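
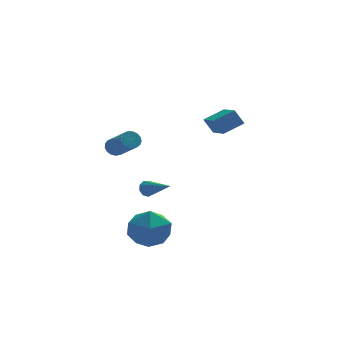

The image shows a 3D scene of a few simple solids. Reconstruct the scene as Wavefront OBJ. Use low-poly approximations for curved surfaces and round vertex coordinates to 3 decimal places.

v 0.807 -1.499 2.842
v 1.875 -1.227 3.365
v 0.622 0.107 2.385
v 1.69 0.379 2.908
v 1.25 -1.679 2.032
v 2.318 -1.407 2.555
v 1.065 -0.073 1.575
v 2.133 0.199 2.098
v -2.389 -1.597 -4.104
v -1.462 -2.451 -4.157
v -3.538 -2.909 -3.043
v -2.611 -3.763 -3.096
v -2.468 -2.72 -2.401
v -1.758 -1.909 -3.057
v -3.242 -3.451 -4.143
v -2.532 -2.64 -4.799
v -1.989 -3.597 -4.181
v -1.511 -3.146 -3.105
v -3.489 -2.214 -4.095
v -3.011 -1.763 -3.019
v -2.33 -1.004 -1.617
v -2.047 -1.003 -2.029
v -1.43 -2.296 -1.003
v -1.911 -0.796 -1.794
v -1.97 -0.686 -1.475
v -2.198 -0.725 -1.223
v -2.488 -0.894 -1.155
v -2.703 -1.115 -1.303
v -2.744 -1.283 -1.598
v -2.591 -1.321 -1.902
v -2.316 -1.21 -2.072
v -3.215 3.708 -0.511
v -2.854 4.059 -0.245
v -2.223 2.663 0.738
v -2.585 2.312 0.471
v -3.078 4.067 -0.09
v -2.447 2.671 0.893
v -3.334 3.992 -0.032
v -2.703 2.596 0.951
v -3.563 3.853 -0.083
v -2.932 2.457 0.9
v -3.712 3.68 -0.232
v -3.081 2.284 0.75
v -3.747 3.514 -0.446
v -3.117 2.118 0.537
v -3.661 3.392 -0.674
v -3.03 1.996 0.308
v -3.472 3.343 -0.865
v -2.842 1.947 0.117
v -3.225 3.377 -0.975
v -2.594 1.981 0.007
v -2.976 3.487 -0.979
v -2.345 2.091 0.004
v -2.781 3.648 -0.875
v -2.15 2.252 0.107
v -2.686 3.823 -0.689
v -2.055 2.426 0.294
v -2.712 3.971 -0.461
v -2.081 2.575 0.522
f 2 4 1
f 5 2 1
f 1 4 3
f 3 5 1
f 2 8 4
f 6 2 5
f 6 8 2
f 4 8 3
f 7 5 3
f 3 8 7
f 7 6 5
f 8 6 7
f 9 20 14
f 9 14 10
f 9 10 16
f 9 16 19
f 9 19 20
f 10 14 18
f 14 20 13
f 20 19 11
f 19 16 15
f 16 10 17
f 12 18 13
f 12 13 11
f 12 11 15
f 12 15 17
f 12 17 18
f 13 18 14
f 11 13 20
f 15 11 19
f 17 15 16
f 18 17 10
f 22 21 24
f 22 24 23
f 24 21 25
f 24 25 23
f 25 21 26
f 25 26 23
f 26 21 27
f 26 27 23
f 27 21 28
f 27 28 23
f 28 21 29
f 28 29 23
f 29 21 30
f 29 30 23
f 30 21 31
f 30 31 23
f 31 21 22
f 31 22 23
f 33 32 36
f 33 36 34
f 34 36 37
f 34 37 35
f 36 32 38
f 36 38 37
f 37 38 39
f 37 39 35
f 38 32 40
f 38 40 39
f 39 40 41
f 39 41 35
f 40 32 42
f 40 42 41
f 41 42 43
f 41 43 35
f 42 32 44
f 42 44 43
f 43 44 45
f 43 45 35
f 44 32 46
f 44 46 45
f 45 46 47
f 45 47 35
f 46 32 48
f 46 48 47
f 47 48 49
f 47 49 35
f 48 32 50
f 48 50 49
f 49 50 51
f 49 51 35
f 50 32 52
f 50 52 51
f 51 52 53
f 51 53 35
f 52 32 54
f 52 54 53
f 53 54 55
f 53 55 35
f 54 32 56
f 54 56 55
f 55 56 57
f 55 57 35
f 56 32 58
f 56 58 57
f 57 58 59
f 57 59 35
f 58 32 33
f 58 33 59
f 59 33 34
f 59 34 35



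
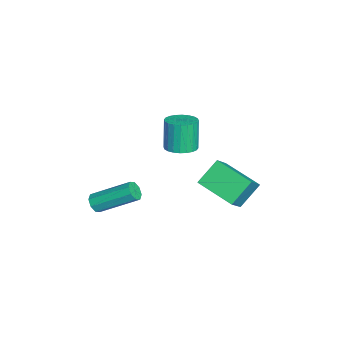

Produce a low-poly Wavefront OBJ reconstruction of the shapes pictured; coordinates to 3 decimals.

v -1.58 2.957 -1.389
v -0.544 2.602 -0.335
v -2.301 3.777 -0.404
v -1.265 3.422 0.65
v -0.515 4.518 -1.91
v 0.521 4.163 -0.856
v -1.236 5.338 -0.925
v -0.2 4.983 0.129
v 1.491 -1.696 -0.278
v 1.672 -1.956 0.122
v 1.809 -0.204 1.198
v 1.629 0.056 0.798
v 1.955 -1.832 -0.115
v 2.093 -0.08 0.96
v 1.967 -1.628 -0.448
v 2.104 0.123 0.627
v 1.7 -1.464 -0.681
v 1.838 0.287 0.394
v 1.311 -1.436 -0.678
v 1.448 0.316 0.398
v 1.027 -1.56 -0.44
v 1.165 0.192 0.635
v 1.016 -1.763 -0.107
v 1.153 -0.012 0.968
v 1.282 -1.927 0.126
v 1.42 -0.176 1.201
v -0.181 1.897 2.311
v 0.539 1.905 2.522
v 0.1 1.892 4.019
v -0.619 1.883 3.809
v 0.48 2.191 2.508
v 0.042 2.178 4.005
v 0.321 2.433 2.463
v -0.117 2.42 3.96
v 0.085 2.593 2.395
v -0.353 2.58 3.893
v -0.191 2.646 2.315
v -0.629 2.633 3.812
v -0.465 2.586 2.234
v -0.904 2.573 3.731
v -0.697 2.421 2.165
v -1.135 2.408 3.662
v -0.85 2.176 2.118
v -1.288 2.162 3.615
v -0.9 1.888 2.101
v -1.339 1.875 3.598
v -0.842 1.602 2.115
v -1.28 1.589 3.612
v -0.683 1.36 2.16
v -1.121 1.347 3.657
v -0.447 1.2 2.227
v -0.885 1.187 3.725
v -0.171 1.147 2.308
v -0.609 1.134 3.805
v 0.104 1.207 2.389
v -0.335 1.194 3.886
v 0.335 1.372 2.458
v -0.103 1.359 3.955
v 0.488 1.618 2.505
v 0.05 1.604 4.002
f 2 4 1
f 5 2 1
f 1 4 3
f 3 5 1
f 2 8 4
f 6 2 5
f 6 8 2
f 4 8 3
f 7 5 3
f 3 8 7
f 7 6 5
f 8 6 7
f 10 9 13
f 10 13 11
f 11 13 14
f 11 14 12
f 13 9 15
f 13 15 14
f 14 15 16
f 14 16 12
f 15 9 17
f 15 17 16
f 16 17 18
f 16 18 12
f 17 9 19
f 17 19 18
f 18 19 20
f 18 20 12
f 19 9 21
f 19 21 20
f 20 21 22
f 20 22 12
f 21 9 23
f 21 23 22
f 22 23 24
f 22 24 12
f 23 9 25
f 23 25 24
f 24 25 26
f 24 26 12
f 25 9 10
f 25 10 26
f 26 10 11
f 26 11 12
f 28 27 31
f 28 31 29
f 29 31 32
f 29 32 30
f 31 27 33
f 31 33 32
f 32 33 34
f 32 34 30
f 33 27 35
f 33 35 34
f 34 35 36
f 34 36 30
f 35 27 37
f 35 37 36
f 36 37 38
f 36 38 30
f 37 27 39
f 37 39 38
f 38 39 40
f 38 40 30
f 39 27 41
f 39 41 40
f 40 41 42
f 40 42 30
f 41 27 43
f 41 43 42
f 42 43 44
f 42 44 30
f 43 27 45
f 43 45 44
f 44 45 46
f 44 46 30
f 45 27 47
f 45 47 46
f 46 47 48
f 46 48 30
f 47 27 49
f 47 49 48
f 48 49 50
f 48 50 30
f 49 27 51
f 49 51 50
f 50 51 52
f 50 52 30
f 51 27 53
f 51 53 52
f 52 53 54
f 52 54 30
f 53 27 55
f 53 55 54
f 54 55 56
f 54 56 30
f 55 27 57
f 55 57 56
f 56 57 58
f 56 58 30
f 57 27 59
f 57 59 58
f 58 59 60
f 58 60 30
f 59 27 28
f 59 28 60
f 60 28 29
f 60 29 30



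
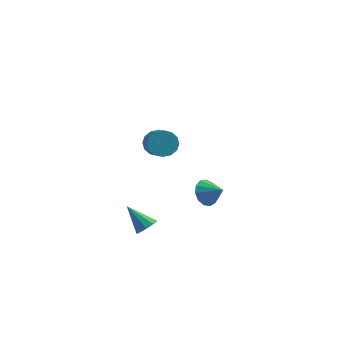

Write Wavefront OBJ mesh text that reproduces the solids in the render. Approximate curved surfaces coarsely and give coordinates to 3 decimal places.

v -0.957 -2.811 -3.188
v -0.505 -3.099 -2.648
v -2.263 -2.429 -1.892
v -0.413 -2.59 -2.705
v -0.575 -2.185 -2.988
v -0.915 -2.073 -3.365
v -1.275 -2.307 -3.658
v -1.486 -2.776 -3.732
v -1.449 -3.262 -3.551
v -1.182 -3.537 -3.2
v -0.809 -3.473 -2.844
v -0.408 -2.272 3.72
v 0.246 -1.69 4.002
v 0.783 -2.566 4.563
v 0.128 -3.148 4.28
v -0.087 -1.676 4.342
v 0.45 -2.552 4.903
v -0.506 -1.822 4.516
v 0.031 -2.697 5.077
v -0.899 -2.088 4.476
v -0.362 -2.964 5.037
v -1.16 -2.404 4.233
v -0.623 -3.279 4.794
v -1.22 -2.684 3.853
v -0.683 -3.56 4.414
v -1.063 -2.854 3.437
v -0.526 -3.73 3.998
v -0.73 -2.868 3.097
v -0.193 -3.744 3.658
v -0.311 -2.723 2.923
v 0.226 -3.598 3.484
v 0.082 -2.456 2.963
v 0.619 -3.332 3.524
v 0.343 -2.141 3.206
v 0.88 -3.016 3.767
v 0.403 -1.86 3.586
v 0.94 -2.736 4.147
v 1.047 3.292 -3.87
v 1.396 2.818 -4.691
v 2.173 2.908 -3.17
v 1.594 3.351 -4.717
v 1.619 3.865 -4.474
v 1.462 4.197 -4.039
v 1.173 4.242 -3.551
v 0.845 3.985 -3.164
v 0.58 3.508 -3.001
v 0.464 2.962 -3.114
v 0.534 2.522 -3.467
v 0.766 2.325 -3.948
v 1.087 2.436 -4.404
f 2 1 4
f 2 4 3
f 4 1 5
f 4 5 3
f 5 1 6
f 5 6 3
f 6 1 7
f 6 7 3
f 7 1 8
f 7 8 3
f 8 1 9
f 8 9 3
f 9 1 10
f 9 10 3
f 10 1 11
f 10 11 3
f 11 1 2
f 11 2 3
f 13 12 16
f 13 16 14
f 14 16 17
f 14 17 15
f 16 12 18
f 16 18 17
f 17 18 19
f 17 19 15
f 18 12 20
f 18 20 19
f 19 20 21
f 19 21 15
f 20 12 22
f 20 22 21
f 21 22 23
f 21 23 15
f 22 12 24
f 22 24 23
f 23 24 25
f 23 25 15
f 24 12 26
f 24 26 25
f 25 26 27
f 25 27 15
f 26 12 28
f 26 28 27
f 27 28 29
f 27 29 15
f 28 12 30
f 28 30 29
f 29 30 31
f 29 31 15
f 30 12 32
f 30 32 31
f 31 32 33
f 31 33 15
f 32 12 34
f 32 34 33
f 33 34 35
f 33 35 15
f 34 12 36
f 34 36 35
f 35 36 37
f 35 37 15
f 36 12 13
f 36 13 37
f 37 13 14
f 37 14 15
f 39 38 41
f 39 41 40
f 41 38 42
f 41 42 40
f 42 38 43
f 42 43 40
f 43 38 44
f 43 44 40
f 44 38 45
f 44 45 40
f 45 38 46
f 45 46 40
f 46 38 47
f 46 47 40
f 47 38 48
f 47 48 40
f 48 38 49
f 48 49 40
f 49 38 50
f 49 50 40
f 50 38 39
f 50 39 40



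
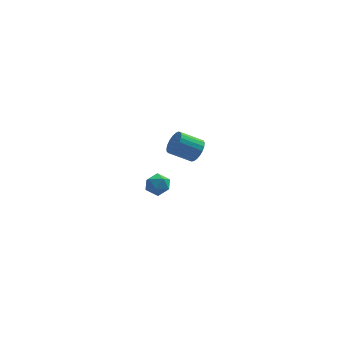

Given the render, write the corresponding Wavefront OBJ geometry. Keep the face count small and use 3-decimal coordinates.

v 2.568 3.617 -0.697
v 2.917 3.266 -0.134
v 1.702 3.231 0.6
v 1.352 3.583 0.037
v 2.955 3.566 -0.056
v 1.74 3.531 0.677
v 2.926 3.874 -0.09
v 1.711 3.84 0.643
v 2.835 4.139 -0.228
v 1.62 4.104 0.505
v 2.698 4.313 -0.448
v 1.482 4.278 0.285
v 2.538 4.367 -0.71
v 1.323 4.332 0.023
v 2.384 4.291 -0.97
v 1.168 4.256 -0.237
v 2.261 4.099 -1.183
v 1.045 4.064 -0.45
v 2.191 3.823 -1.312
v 0.975 3.789 -0.578
v 2.187 3.512 -1.334
v 0.971 3.478 -0.601
v 2.248 3.219 -1.246
v 1.032 3.185 -0.513
v 2.365 2.995 -1.063
v 1.149 2.961 -0.33
v 2.516 2.879 -0.817
v 1.301 2.844 -0.084
v 2.677 2.89 -0.55
v 1.461 2.855 0.183
v 2.819 3.027 -0.308
v 1.603 2.992 0.425
v -0.055 -3.22 1.245
v 0.318 -2.797 1.667
v 0.102 -4.083 1.973
v 0.475 -3.66 2.395
v -0.219 -3.561 2.321
v -0.315 -3.027 1.871
v 0.735 -3.853 1.769
v 0.639 -3.319 1.319
v 0.807 -3.188 1.991
v 0.217 -3.008 2.332
v 0.203 -3.872 1.308
v -0.387 -3.692 1.649
f 2 1 5
f 2 5 3
f 3 5 6
f 3 6 4
f 5 1 7
f 5 7 6
f 6 7 8
f 6 8 4
f 7 1 9
f 7 9 8
f 8 9 10
f 8 10 4
f 9 1 11
f 9 11 10
f 10 11 12
f 10 12 4
f 11 1 13
f 11 13 12
f 12 13 14
f 12 14 4
f 13 1 15
f 13 15 14
f 14 15 16
f 14 16 4
f 15 1 17
f 15 17 16
f 16 17 18
f 16 18 4
f 17 1 19
f 17 19 18
f 18 19 20
f 18 20 4
f 19 1 21
f 19 21 20
f 20 21 22
f 20 22 4
f 21 1 23
f 21 23 22
f 22 23 24
f 22 24 4
f 23 1 25
f 23 25 24
f 24 25 26
f 24 26 4
f 25 1 27
f 25 27 26
f 26 27 28
f 26 28 4
f 27 1 29
f 27 29 28
f 28 29 30
f 28 30 4
f 29 1 31
f 29 31 30
f 30 31 32
f 30 32 4
f 31 1 2
f 31 2 32
f 32 2 3
f 32 3 4
f 33 44 38
f 33 38 34
f 33 34 40
f 33 40 43
f 33 43 44
f 34 38 42
f 38 44 37
f 44 43 35
f 43 40 39
f 40 34 41
f 36 42 37
f 36 37 35
f 36 35 39
f 36 39 41
f 36 41 42
f 37 42 38
f 35 37 44
f 39 35 43
f 41 39 40
f 42 41 34



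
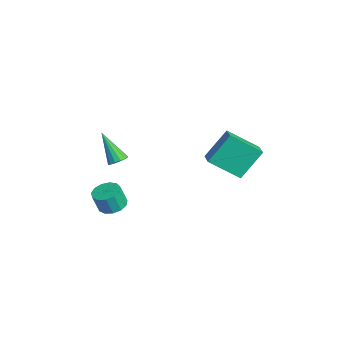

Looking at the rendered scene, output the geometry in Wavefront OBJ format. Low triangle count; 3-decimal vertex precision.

v -0.162 -2.843 -1.061
v 0.184 -3.355 -1.012
v -1.278 -3.437 0.641
v 0.337 -3.134 -0.836
v 0.355 -2.836 -0.719
v 0.235 -2.539 -0.694
v 0.009 -2.324 -0.767
v -0.263 -2.248 -0.919
v -0.508 -2.331 -1.109
v -0.661 -2.551 -1.286
v -0.679 -2.85 -1.402
v -0.559 -3.146 -1.427
v -0.333 -3.362 -1.354
v -0.061 -3.438 -1.202
v 0.506 -3.381 -4.146
v 1.318 -3.144 -4.064
v 1.306 -3.521 -2.851
v 0.494 -3.759 -2.934
v 1.053 -2.762 -3.948
v 1.041 -3.139 -2.735
v 0.615 -2.577 -3.895
v 0.602 -2.954 -2.682
v 0.142 -2.647 -3.922
v 0.129 -3.024 -2.709
v -0.216 -2.951 -4.02
v -0.228 -3.328 -2.807
v -0.344 -3.391 -4.158
v -0.356 -3.768 -2.945
v -0.202 -3.828 -4.293
v -0.214 -4.205 -3.08
v 0.165 -4.124 -4.381
v 0.152 -4.501 -3.168
v 0.64 -4.183 -4.394
v 0.627 -4.561 -3.182
v 1.072 -3.989 -4.329
v 1.06 -4.366 -3.117
v 1.325 -3.601 -4.206
v 1.313 -3.978 -2.993
v 2.987 2.942 -1.141
v 2.331 1.299 0.115
v 2.729 4.278 0.473
v 2.073 2.634 1.728
v 4.027 2.766 -0.828
v 3.371 1.122 0.427
v 3.769 4.101 0.785
v 3.113 2.458 2.041
v -0.326 4.168 -2.796
v 0.133 3.99 -2.153
v -1.373 3.67 -2.187
v -0.914 3.492 -1.544
v -1.075 4.264 -1.726
v -0.428 4.572 -2.102
v -0.812 3.088 -2.238
v -0.165 3.396 -2.614
v -0.168 3.323 -1.808
v -0.33 4.05 -1.491
v -0.91 3.61 -2.849
v -1.072 4.337 -2.532
v -0.004 4.123 -2.528
v -1.236 3.537 -1.812
v -1.33 3.991 -1.919
v -1.06 3.886 -1.541
v -0.334 4.465 -2.498
v -0.064 4.361 -2.12
v -0.774 4.522 -1.869
v -1.176 3.299 -2.22
v -0.906 3.195 -1.842
v -0.18 3.774 -2.799
v 0.09 3.669 -2.421
v -0.466 3.138 -2.471
v 0.088 3.626 -1.947
v -0.527 3.333 -1.589
v -0.467 3.095 -1.997
v -0.087 3.276 -2.218
v -0.007 4.053 -1.761
v -0.623 3.76 -1.403
v -0.717 4.214 -1.51
v -0.337 4.396 -1.731
v -0.184 3.661 -1.558
v -0.617 3.9 -2.937
v -1.233 3.607 -2.579
v -0.903 3.264 -2.609
v -0.523 3.446 -2.83
v -0.713 4.327 -2.751
v -1.328 4.034 -2.393
v -1.153 4.384 -2.122
v -0.773 4.565 -2.343
v -1.056 3.999 -2.782
f 2 1 4
f 2 4 3
f 4 1 5
f 4 5 3
f 5 1 6
f 5 6 3
f 6 1 7
f 6 7 3
f 7 1 8
f 7 8 3
f 8 1 9
f 8 9 3
f 9 1 10
f 9 10 3
f 10 1 11
f 10 11 3
f 11 1 12
f 11 12 3
f 12 1 13
f 12 13 3
f 13 1 14
f 13 14 3
f 14 1 2
f 14 2 3
f 16 15 19
f 16 19 17
f 17 19 20
f 17 20 18
f 19 15 21
f 19 21 20
f 20 21 22
f 20 22 18
f 21 15 23
f 21 23 22
f 22 23 24
f 22 24 18
f 23 15 25
f 23 25 24
f 24 25 26
f 24 26 18
f 25 15 27
f 25 27 26
f 26 27 28
f 26 28 18
f 27 15 29
f 27 29 28
f 28 29 30
f 28 30 18
f 29 15 31
f 29 31 30
f 30 31 32
f 30 32 18
f 31 15 33
f 31 33 32
f 32 33 34
f 32 34 18
f 33 15 35
f 33 35 34
f 34 35 36
f 34 36 18
f 35 15 37
f 35 37 36
f 36 37 38
f 36 38 18
f 37 15 16
f 37 16 38
f 38 16 17
f 38 17 18
f 40 42 39
f 43 40 39
f 39 42 41
f 41 43 39
f 40 46 42
f 44 40 43
f 44 46 40
f 42 46 41
f 45 43 41
f 41 46 45
f 45 44 43
f 46 44 45
f 47 84 63
f 84 58 87
f 63 87 52
f 84 87 63
f 47 63 59
f 63 52 64
f 59 64 48
f 63 64 59
f 47 59 68
f 59 48 69
f 68 69 54
f 59 69 68
f 47 68 80
f 68 54 83
f 80 83 57
f 68 83 80
f 47 80 84
f 80 57 88
f 84 88 58
f 80 88 84
f 48 64 75
f 64 52 78
f 75 78 56
f 64 78 75
f 52 87 65
f 87 58 86
f 65 86 51
f 87 86 65
f 58 88 85
f 88 57 81
f 85 81 49
f 88 81 85
f 57 83 82
f 83 54 70
f 82 70 53
f 83 70 82
f 54 69 74
f 69 48 71
f 74 71 55
f 69 71 74
f 50 76 62
f 76 56 77
f 62 77 51
f 76 77 62
f 50 62 60
f 62 51 61
f 60 61 49
f 62 61 60
f 50 60 67
f 60 49 66
f 67 66 53
f 60 66 67
f 50 67 72
f 67 53 73
f 72 73 55
f 67 73 72
f 50 72 76
f 72 55 79
f 76 79 56
f 72 79 76
f 51 77 65
f 77 56 78
f 65 78 52
f 77 78 65
f 49 61 85
f 61 51 86
f 85 86 58
f 61 86 85
f 53 66 82
f 66 49 81
f 82 81 57
f 66 81 82
f 55 73 74
f 73 53 70
f 74 70 54
f 73 70 74
f 56 79 75
f 79 55 71
f 75 71 48
f 79 71 75



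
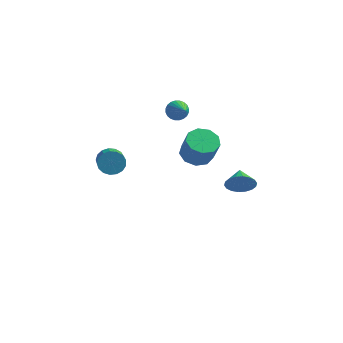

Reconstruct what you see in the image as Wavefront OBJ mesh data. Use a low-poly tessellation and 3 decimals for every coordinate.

v 1.829 3.335 -2.648
v 2.396 3.304 -1.886
v 1.331 4.405 -2.232
v 2.627 3.52 -2.166
v 2.7 3.7 -2.542
v 2.6 3.807 -2.939
v 2.348 3.822 -3.277
v 1.993 3.739 -3.492
v 1.605 3.577 -3.539
v 1.262 3.367 -3.409
v 1.031 3.151 -3.129
v 0.958 2.971 -2.753
v 1.057 2.864 -2.357
v 1.31 2.849 -2.018
v 1.665 2.932 -1.803
v 2.052 3.094 -1.756
v -1.488 1.804 3.645
v -1.078 1.766 3.079
v -0.592 0.896 4.355
v -0.967 1.978 3.211
v -0.936 2.164 3.409
v -0.989 2.295 3.643
v -1.118 2.351 3.877
v -1.304 2.323 4.076
v -1.517 2.217 4.209
v -1.726 2.048 4.256
v -1.899 1.841 4.21
v -2.009 1.629 4.078
v -2.04 1.443 3.881
v -1.987 1.312 3.647
v -1.858 1.256 3.413
v -1.673 1.284 3.214
v -1.459 1.39 3.081
v -1.25 1.56 3.033
v 0.13 0.815 1.079
v 1.047 1.098 0.8
v 1.668 0.589 2.321
v 0.75 0.305 2.601
v 0.724 1.618 1.106
v 1.345 1.109 2.627
v 0.123 1.762 1.399
v 0.744 1.253 2.92
v -0.475 1.463 1.543
v 0.146 0.953 3.064
v -0.79 0.86 1.47
v -0.169 0.351 2.991
v -0.675 0.236 1.214
v -0.054 -0.273 2.735
v -0.183 -0.117 0.895
v 0.437 -0.626 2.416
v 0.455 -0.034 0.663
v 1.075 -0.544 2.184
v 0.941 0.446 0.625
v 1.561 -0.063 2.146
v -3.268 -3.212 2.081
v -2.89 -3.378 1.408
v -2.173 -4.654 2.126
v -2.552 -4.488 2.799
v -2.654 -3.144 1.589
v -1.938 -4.42 2.307
v -2.559 -2.926 1.882
v -1.843 -4.201 2.6
v -2.627 -2.773 2.221
v -1.91 -4.048 2.939
v -2.841 -2.72 2.528
v -2.125 -3.996 3.246
v -3.154 -2.781 2.733
v -2.437 -4.056 3.451
v -3.492 -2.94 2.788
v -2.776 -4.216 3.506
v -3.78 -3.161 2.681
v -3.063 -4.437 3.399
v -3.95 -3.395 2.437
v -3.233 -4.67 3.155
v -3.964 -3.586 2.111
v -3.247 -4.862 2.829
v -3.818 -3.692 1.778
v -3.102 -4.967 2.496
v -3.547 -3.688 1.515
v -2.831 -4.963 2.233
v -3.212 -3.574 1.381
v -2.495 -4.85 2.099
f 2 1 4
f 2 4 3
f 4 1 5
f 4 5 3
f 5 1 6
f 5 6 3
f 6 1 7
f 6 7 3
f 7 1 8
f 7 8 3
f 8 1 9
f 8 9 3
f 9 1 10
f 9 10 3
f 10 1 11
f 10 11 3
f 11 1 12
f 11 12 3
f 12 1 13
f 12 13 3
f 13 1 14
f 13 14 3
f 14 1 15
f 14 15 3
f 15 1 16
f 15 16 3
f 16 1 2
f 16 2 3
f 18 17 20
f 18 20 19
f 20 17 21
f 20 21 19
f 21 17 22
f 21 22 19
f 22 17 23
f 22 23 19
f 23 17 24
f 23 24 19
f 24 17 25
f 24 25 19
f 25 17 26
f 25 26 19
f 26 17 27
f 26 27 19
f 27 17 28
f 27 28 19
f 28 17 29
f 28 29 19
f 29 17 30
f 29 30 19
f 30 17 31
f 30 31 19
f 31 17 32
f 31 32 19
f 32 17 33
f 32 33 19
f 33 17 34
f 33 34 19
f 34 17 18
f 34 18 19
f 36 35 39
f 36 39 37
f 37 39 40
f 37 40 38
f 39 35 41
f 39 41 40
f 40 41 42
f 40 42 38
f 41 35 43
f 41 43 42
f 42 43 44
f 42 44 38
f 43 35 45
f 43 45 44
f 44 45 46
f 44 46 38
f 45 35 47
f 45 47 46
f 46 47 48
f 46 48 38
f 47 35 49
f 47 49 48
f 48 49 50
f 48 50 38
f 49 35 51
f 49 51 50
f 50 51 52
f 50 52 38
f 51 35 53
f 51 53 52
f 52 53 54
f 52 54 38
f 53 35 36
f 53 36 54
f 54 36 37
f 54 37 38
f 56 55 59
f 56 59 57
f 57 59 60
f 57 60 58
f 59 55 61
f 59 61 60
f 60 61 62
f 60 62 58
f 61 55 63
f 61 63 62
f 62 63 64
f 62 64 58
f 63 55 65
f 63 65 64
f 64 65 66
f 64 66 58
f 65 55 67
f 65 67 66
f 66 67 68
f 66 68 58
f 67 55 69
f 67 69 68
f 68 69 70
f 68 70 58
f 69 55 71
f 69 71 70
f 70 71 72
f 70 72 58
f 71 55 73
f 71 73 72
f 72 73 74
f 72 74 58
f 73 55 75
f 73 75 74
f 74 75 76
f 74 76 58
f 75 55 77
f 75 77 76
f 76 77 78
f 76 78 58
f 77 55 79
f 77 79 78
f 78 79 80
f 78 80 58
f 79 55 81
f 79 81 80
f 80 81 82
f 80 82 58
f 81 55 56
f 81 56 82
f 82 56 57
f 82 57 58



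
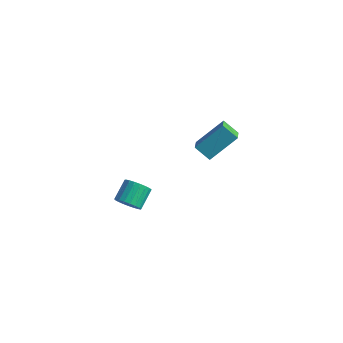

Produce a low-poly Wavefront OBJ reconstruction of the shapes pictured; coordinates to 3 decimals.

v 0.115 2.692 2.858
v 0.836 3.992 4.15
v 0.913 2.908 2.194
v 1.634 4.209 3.486
v 0.706 1.911 3.314
v 1.427 3.212 4.606
v 1.504 2.128 2.65
v 2.225 3.428 3.942
v -3.288 1.192 -3.413
v -2.524 1.249 -3.271
v -2.747 2.326 -2.505
v -3.512 2.268 -2.647
v -2.557 1.432 -3.537
v -2.78 2.508 -2.771
v -2.716 1.573 -3.782
v -2.939 2.649 -3.015
v -2.975 1.648 -3.963
v -3.198 2.724 -3.196
v -3.288 1.644 -4.049
v -3.511 2.721 -3.282
v -3.601 1.562 -4.024
v -3.824 2.639 -3.258
v -3.86 1.416 -3.895
v -4.083 2.493 -3.128
v -4.02 1.232 -3.682
v -4.243 2.308 -2.915
v -4.053 1.04 -3.422
v -4.277 2.116 -2.656
v -3.955 0.874 -3.161
v -4.178 1.951 -2.395
v -3.741 0.764 -2.944
v -3.964 1.84 -2.177
v -3.449 0.727 -2.808
v -3.672 1.804 -2.041
v -3.129 0.771 -2.776
v -3.352 1.847 -2.01
v -2.837 0.888 -2.855
v -3.06 1.964 -2.088
v -2.623 1.057 -3.03
v -2.846 2.133 -2.263
f 2 4 1
f 5 2 1
f 1 4 3
f 3 5 1
f 2 8 4
f 6 2 5
f 6 8 2
f 4 8 3
f 7 5 3
f 3 8 7
f 7 6 5
f 8 6 7
f 10 9 13
f 10 13 11
f 11 13 14
f 11 14 12
f 13 9 15
f 13 15 14
f 14 15 16
f 14 16 12
f 15 9 17
f 15 17 16
f 16 17 18
f 16 18 12
f 17 9 19
f 17 19 18
f 18 19 20
f 18 20 12
f 19 9 21
f 19 21 20
f 20 21 22
f 20 22 12
f 21 9 23
f 21 23 22
f 22 23 24
f 22 24 12
f 23 9 25
f 23 25 24
f 24 25 26
f 24 26 12
f 25 9 27
f 25 27 26
f 26 27 28
f 26 28 12
f 27 9 29
f 27 29 28
f 28 29 30
f 28 30 12
f 29 9 31
f 29 31 30
f 30 31 32
f 30 32 12
f 31 9 33
f 31 33 32
f 32 33 34
f 32 34 12
f 33 9 35
f 33 35 34
f 34 35 36
f 34 36 12
f 35 9 37
f 35 37 36
f 36 37 38
f 36 38 12
f 37 9 39
f 37 39 38
f 38 39 40
f 38 40 12
f 39 9 10
f 39 10 40
f 40 10 11
f 40 11 12



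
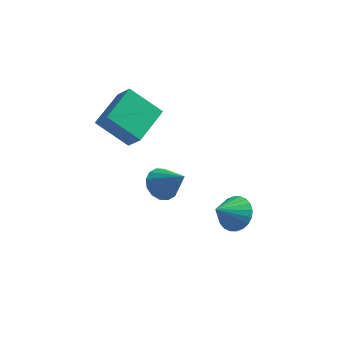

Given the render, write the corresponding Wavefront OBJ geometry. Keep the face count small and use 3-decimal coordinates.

v 2.259 -0.803 0.367
v 3.044 -1.227 0.632
v 1.501 -1.617 1.313
v 3.032 -0.947 0.864
v 2.903 -0.646 1.019
v 2.676 -0.369 1.076
v 2.386 -0.157 1.024
v 2.076 -0.045 0.873
v 1.794 -0.047 0.645
v 1.583 -0.165 0.374
v 1.475 -0.38 0.102
v 1.486 -0.659 -0.129
v 1.615 -0.96 -0.285
v 1.842 -1.238 -0.341
v 2.133 -1.449 -0.29
v 2.443 -1.562 -0.139
v 2.725 -1.559 0.09
v 2.936 -1.442 0.361
v -2.875 1.239 2.57
v -4.416 1.431 3.782
v -2.215 3.103 3.112
v -3.756 3.295 4.324
v -2.224 0.745 3.476
v -3.765 0.937 4.688
v -1.564 2.609 4.018
v -3.105 2.801 5.23
v -1.655 2.837 -1.467
v -1.026 2.67 -2.103
v -0.505 2.243 -0.173
v -0.948 3.114 -1.968
v -1.059 3.485 -1.699
v -1.33 3.681 -1.368
v -1.688 3.652 -1.063
v -2.037 3.404 -0.866
v -2.284 3.005 -0.831
v -2.362 2.56 -0.965
v -2.251 2.19 -1.235
v -1.98 1.993 -1.566
v -1.622 2.023 -1.871
v -1.273 2.27 -2.067
f 2 1 4
f 2 4 3
f 4 1 5
f 4 5 3
f 5 1 6
f 5 6 3
f 6 1 7
f 6 7 3
f 7 1 8
f 7 8 3
f 8 1 9
f 8 9 3
f 9 1 10
f 9 10 3
f 10 1 11
f 10 11 3
f 11 1 12
f 11 12 3
f 12 1 13
f 12 13 3
f 13 1 14
f 13 14 3
f 14 1 15
f 14 15 3
f 15 1 16
f 15 16 3
f 16 1 17
f 16 17 3
f 17 1 18
f 17 18 3
f 18 1 2
f 18 2 3
f 20 22 19
f 23 20 19
f 19 22 21
f 21 23 19
f 20 26 22
f 24 20 23
f 24 26 20
f 22 26 21
f 25 23 21
f 21 26 25
f 25 24 23
f 26 24 25
f 28 27 30
f 28 30 29
f 30 27 31
f 30 31 29
f 31 27 32
f 31 32 29
f 32 27 33
f 32 33 29
f 33 27 34
f 33 34 29
f 34 27 35
f 34 35 29
f 35 27 36
f 35 36 29
f 36 27 37
f 36 37 29
f 37 27 38
f 37 38 29
f 38 27 39
f 38 39 29
f 39 27 40
f 39 40 29
f 40 27 28
f 40 28 29



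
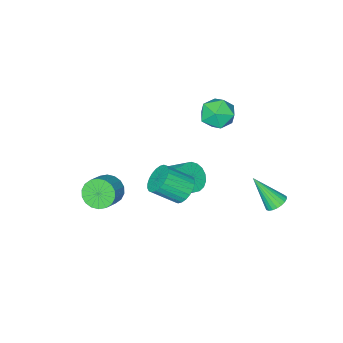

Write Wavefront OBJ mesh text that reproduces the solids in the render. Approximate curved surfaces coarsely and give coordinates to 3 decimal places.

v -3.873 -0.732 2.807
v -3.342 -0.267 1.972
v -2.358 -1.453 3.368
v -1.827 -0.988 2.533
v -2.226 -0.368 3.341
v -3.162 0.078 2.994
v -2.538 -1.798 2.346
v -3.474 -1.352 1.999
v -2.517 -0.926 1.687
v -2.324 -0.042 2.302
v -3.376 -1.678 3.038
v -3.183 -0.794 3.653
v -0.178 -1.381 -1.865
v 0.736 -1.12 -1.859
v 0.391 0.062 -0.868
v -0.522 -0.199 -0.875
v 0.576 -0.897 -2.18
v 0.232 0.285 -1.19
v 0.268 -0.769 -2.44
v -0.077 0.412 -1.449
v -0.129 -0.763 -2.585
v -0.473 0.419 -1.595
v -0.536 -0.879 -2.588
v -0.88 0.303 -1.598
v -0.871 -1.094 -2.448
v -1.216 0.087 -1.457
v -1.07 -1.367 -2.192
v -1.414 -0.185 -1.202
v -1.091 -1.642 -1.872
v -1.436 -0.46 -0.881
v -0.932 -1.865 -1.55
v -1.276 -0.683 -0.56
v -0.623 -1.992 -1.291
v -0.968 -0.811 -0.3
v -0.227 -1.999 -1.145
v -0.571 -0.817 -0.155
v 0.18 -1.883 -1.142
v -0.164 -0.701 -0.152
v 0.516 -1.667 -1.283
v 0.171 -0.486 -0.292
v 0.714 -1.395 -1.538
v 0.37 -0.213 -0.548
v -3.251 3.343 -2.242
v -2.785 3.036 -2.63
v -2.649 2.157 -0.578
v -2.64 3.255 -2.526
v -2.6 3.49 -2.373
v -2.673 3.699 -2.197
v -2.847 3.847 -2.029
v -3.09 3.907 -1.898
v -3.361 3.87 -1.826
v -3.613 3.742 -1.826
v -3.802 3.545 -1.898
v -3.896 3.313 -2.03
v -3.879 3.086 -2.198
v -3.753 2.904 -2.373
v -3.54 2.797 -2.526
v -3.278 2.785 -2.63
v -3.01 2.87 -2.666
v 2.221 -3.935 -3.035
v 2.758 -3.883 -3.829
v 3.816 -3.354 -3.079
v 3.279 -3.405 -2.285
v 2.563 -3.503 -3.821
v 3.62 -2.974 -3.072
v 2.3 -3.209 -3.658
v 3.357 -2.679 -2.909
v 2.021 -3.058 -3.371
v 3.078 -2.529 -2.622
v 1.782 -3.081 -3.018
v 2.839 -2.552 -2.268
v 1.63 -3.273 -2.668
v 2.687 -2.744 -1.918
v 1.595 -3.596 -2.391
v 2.652 -3.067 -1.641
v 1.684 -3.986 -2.241
v 2.742 -3.457 -1.491
v 1.88 -4.366 -2.248
v 2.937 -3.837 -1.499
v 2.143 -4.661 -2.411
v 3.2 -4.131 -1.662
v 2.422 -4.811 -2.698
v 3.479 -4.282 -1.949
v 2.661 -4.788 -3.052
v 3.718 -4.259 -2.302
v 2.813 -4.596 -3.402
v 3.87 -4.067 -2.652
v 2.848 -4.273 -3.679
v 3.905 -3.744 -2.929
v 3.025 3.159 3.038
v 3.651 3.718 2.85
v 4.661 2.92 3.833
v 4.035 2.361 4.022
v 3.509 3.866 3.115
v 4.519 3.068 4.099
v 3.293 3.906 3.369
v 4.303 3.108 4.353
v 3.037 3.833 3.573
v 4.046 3.034 4.556
v 2.779 3.657 3.695
v 3.788 2.858 4.679
v 2.558 3.405 3.717
v 3.568 2.606 4.701
v 2.408 3.116 3.636
v 3.418 2.317 4.62
v 2.353 2.833 3.464
v 3.362 2.035 4.447
v 2.399 2.6 3.227
v 3.409 1.802 4.21
v 2.541 2.452 2.961
v 3.551 1.654 3.945
v 2.757 2.412 2.707
v 3.767 1.614 3.691
v 3.014 2.486 2.504
v 4.023 1.687 3.487
v 3.272 2.662 2.381
v 4.281 1.863 3.365
v 3.492 2.914 2.359
v 4.502 2.115 3.343
v 3.642 3.203 2.44
v 4.652 2.404 3.424
v 3.698 3.485 2.613
v 4.707 2.687 3.596
f 1 12 6
f 1 6 2
f 1 2 8
f 1 8 11
f 1 11 12
f 2 6 10
f 6 12 5
f 12 11 3
f 11 8 7
f 8 2 9
f 4 10 5
f 4 5 3
f 4 3 7
f 4 7 9
f 4 9 10
f 5 10 6
f 3 5 12
f 7 3 11
f 9 7 8
f 10 9 2
f 14 13 17
f 14 17 15
f 15 17 18
f 15 18 16
f 17 13 19
f 17 19 18
f 18 19 20
f 18 20 16
f 19 13 21
f 19 21 20
f 20 21 22
f 20 22 16
f 21 13 23
f 21 23 22
f 22 23 24
f 22 24 16
f 23 13 25
f 23 25 24
f 24 25 26
f 24 26 16
f 25 13 27
f 25 27 26
f 26 27 28
f 26 28 16
f 27 13 29
f 27 29 28
f 28 29 30
f 28 30 16
f 29 13 31
f 29 31 30
f 30 31 32
f 30 32 16
f 31 13 33
f 31 33 32
f 32 33 34
f 32 34 16
f 33 13 35
f 33 35 34
f 34 35 36
f 34 36 16
f 35 13 37
f 35 37 36
f 36 37 38
f 36 38 16
f 37 13 39
f 37 39 38
f 38 39 40
f 38 40 16
f 39 13 41
f 39 41 40
f 40 41 42
f 40 42 16
f 41 13 14
f 41 14 42
f 42 14 15
f 42 15 16
f 44 43 46
f 44 46 45
f 46 43 47
f 46 47 45
f 47 43 48
f 47 48 45
f 48 43 49
f 48 49 45
f 49 43 50
f 49 50 45
f 50 43 51
f 50 51 45
f 51 43 52
f 51 52 45
f 52 43 53
f 52 53 45
f 53 43 54
f 53 54 45
f 54 43 55
f 54 55 45
f 55 43 56
f 55 56 45
f 56 43 57
f 56 57 45
f 57 43 58
f 57 58 45
f 58 43 59
f 58 59 45
f 59 43 44
f 59 44 45
f 61 60 64
f 61 64 62
f 62 64 65
f 62 65 63
f 64 60 66
f 64 66 65
f 65 66 67
f 65 67 63
f 66 60 68
f 66 68 67
f 67 68 69
f 67 69 63
f 68 60 70
f 68 70 69
f 69 70 71
f 69 71 63
f 70 60 72
f 70 72 71
f 71 72 73
f 71 73 63
f 72 60 74
f 72 74 73
f 73 74 75
f 73 75 63
f 74 60 76
f 74 76 75
f 75 76 77
f 75 77 63
f 76 60 78
f 76 78 77
f 77 78 79
f 77 79 63
f 78 60 80
f 78 80 79
f 79 80 81
f 79 81 63
f 80 60 82
f 80 82 81
f 81 82 83
f 81 83 63
f 82 60 84
f 82 84 83
f 83 84 85
f 83 85 63
f 84 60 86
f 84 86 85
f 85 86 87
f 85 87 63
f 86 60 88
f 86 88 87
f 87 88 89
f 87 89 63
f 88 60 61
f 88 61 89
f 89 61 62
f 89 62 63
f 91 90 94
f 91 94 92
f 92 94 95
f 92 95 93
f 94 90 96
f 94 96 95
f 95 96 97
f 95 97 93
f 96 90 98
f 96 98 97
f 97 98 99
f 97 99 93
f 98 90 100
f 98 100 99
f 99 100 101
f 99 101 93
f 100 90 102
f 100 102 101
f 101 102 103
f 101 103 93
f 102 90 104
f 102 104 103
f 103 104 105
f 103 105 93
f 104 90 106
f 104 106 105
f 105 106 107
f 105 107 93
f 106 90 108
f 106 108 107
f 107 108 109
f 107 109 93
f 108 90 110
f 108 110 109
f 109 110 111
f 109 111 93
f 110 90 112
f 110 112 111
f 111 112 113
f 111 113 93
f 112 90 114
f 112 114 113
f 113 114 115
f 113 115 93
f 114 90 116
f 114 116 115
f 115 116 117
f 115 117 93
f 116 90 118
f 116 118 117
f 117 118 119
f 117 119 93
f 118 90 120
f 118 120 119
f 119 120 121
f 119 121 93
f 120 90 122
f 120 122 121
f 121 122 123
f 121 123 93
f 122 90 91
f 122 91 123
f 123 91 92
f 123 92 93



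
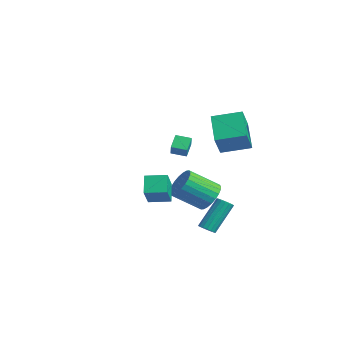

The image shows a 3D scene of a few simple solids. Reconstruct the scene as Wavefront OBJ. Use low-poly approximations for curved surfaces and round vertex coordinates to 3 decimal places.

v 1.87 -4.073 -0.912
v 2.697 -4.725 0.197
v 1.07 -3.648 -0.066
v 1.897 -4.3 1.044
v 2.523 -3.06 -0.804
v 3.35 -3.712 0.306
v 1.723 -2.635 0.043
v 2.55 -3.287 1.152
v -4.128 0.547 0.572
v -3.511 0.257 1.317
v -3.581 1.266 0.398
v -2.964 0.976 1.144
v -3.616 0.004 -0.064
v -2.999 -0.286 0.682
v -3.069 0.723 -0.237
v -2.452 0.433 0.508
v -0.635 0.917 -2.488
v 0.204 0.989 -1.947
v -0.407 -0.564 -0.792
v -1.245 -0.637 -1.332
v -0.034 1.228 -1.751
v -0.645 -0.325 -0.596
v -0.363 1.42 -1.667
v -0.974 -0.133 -0.512
v -0.734 1.535 -1.708
v -1.345 -0.018 -0.553
v -1.089 1.556 -1.868
v -1.7 0.003 -0.713
v -1.375 1.48 -2.122
v -1.986 -0.073 -0.967
v -1.549 1.318 -2.432
v -2.16 -0.236 -1.276
v -1.583 1.095 -2.75
v -2.194 -0.459 -1.595
v -1.473 0.844 -3.028
v -2.084 -0.709 -1.873
v -1.235 0.605 -3.224
v -1.846 -0.948 -2.069
v -0.906 0.413 -3.308
v -1.517 -1.14 -2.153
v -0.535 0.298 -3.267
v -1.146 -1.255 -2.112
v -0.18 0.277 -3.107
v -0.791 -1.276 -1.952
v 0.106 0.353 -2.853
v -0.505 -1.2 -1.698
v 0.28 0.516 -2.544
v -0.331 -1.038 -1.388
v 0.314 0.739 -2.225
v -0.297 -0.815 -1.07
v 2.623 -0.255 2.226
v 1.087 0.34 3.325
v 3.447 1.171 2.605
v 1.911 1.766 3.704
v 3.229 -0.926 3.436
v 1.693 -0.331 4.535
v 4.053 0.5 3.815
v 2.517 1.095 4.914
v 1.735 -0.557 -3.683
v 2.084 -0.222 -3.874
v 1.773 1.052 -2.209
v 1.425 0.717 -2.017
v 1.868 -0.146 -3.973
v 1.558 1.128 -2.307
v 1.622 -0.164 -4.004
v 1.311 1.11 -2.339
v 1.402 -0.273 -3.963
v 1.091 1.001 -2.297
v 1.258 -0.446 -3.857
v 0.947 0.828 -2.191
v 1.223 -0.645 -3.711
v 0.913 0.629 -2.045
v 1.306 -0.824 -3.559
v 0.996 0.45 -1.893
v 1.487 -0.941 -3.435
v 1.177 0.333 -1.769
v 1.725 -0.971 -3.368
v 1.415 0.303 -1.702
v 1.965 -0.906 -3.373
v 1.655 0.368 -1.708
v 2.153 -0.761 -3.449
v 1.842 0.513 -1.784
v 2.245 -0.569 -3.579
v 1.934 0.705 -1.913
v 2.22 -0.374 -3.732
v 1.909 0.9 -2.066
f 2 4 1
f 5 2 1
f 1 4 3
f 3 5 1
f 2 8 4
f 6 2 5
f 6 8 2
f 4 8 3
f 7 5 3
f 3 8 7
f 7 6 5
f 8 6 7
f 10 12 9
f 13 10 9
f 9 12 11
f 11 13 9
f 10 16 12
f 14 10 13
f 14 16 10
f 12 16 11
f 15 13 11
f 11 16 15
f 15 14 13
f 16 14 15
f 18 17 21
f 18 21 19
f 19 21 22
f 19 22 20
f 21 17 23
f 21 23 22
f 22 23 24
f 22 24 20
f 23 17 25
f 23 25 24
f 24 25 26
f 24 26 20
f 25 17 27
f 25 27 26
f 26 27 28
f 26 28 20
f 27 17 29
f 27 29 28
f 28 29 30
f 28 30 20
f 29 17 31
f 29 31 30
f 30 31 32
f 30 32 20
f 31 17 33
f 31 33 32
f 32 33 34
f 32 34 20
f 33 17 35
f 33 35 34
f 34 35 36
f 34 36 20
f 35 17 37
f 35 37 36
f 36 37 38
f 36 38 20
f 37 17 39
f 37 39 38
f 38 39 40
f 38 40 20
f 39 17 41
f 39 41 40
f 40 41 42
f 40 42 20
f 41 17 43
f 41 43 42
f 42 43 44
f 42 44 20
f 43 17 45
f 43 45 44
f 44 45 46
f 44 46 20
f 45 17 47
f 45 47 46
f 46 47 48
f 46 48 20
f 47 17 49
f 47 49 48
f 48 49 50
f 48 50 20
f 49 17 18
f 49 18 50
f 50 18 19
f 50 19 20
f 52 54 51
f 55 52 51
f 51 54 53
f 53 55 51
f 52 58 54
f 56 52 55
f 56 58 52
f 54 58 53
f 57 55 53
f 53 58 57
f 57 56 55
f 58 56 57
f 60 59 63
f 60 63 61
f 61 63 64
f 61 64 62
f 63 59 65
f 63 65 64
f 64 65 66
f 64 66 62
f 65 59 67
f 65 67 66
f 66 67 68
f 66 68 62
f 67 59 69
f 67 69 68
f 68 69 70
f 68 70 62
f 69 59 71
f 69 71 70
f 70 71 72
f 70 72 62
f 71 59 73
f 71 73 72
f 72 73 74
f 72 74 62
f 73 59 75
f 73 75 74
f 74 75 76
f 74 76 62
f 75 59 77
f 75 77 76
f 76 77 78
f 76 78 62
f 77 59 79
f 77 79 78
f 78 79 80
f 78 80 62
f 79 59 81
f 79 81 80
f 80 81 82
f 80 82 62
f 81 59 83
f 81 83 82
f 82 83 84
f 82 84 62
f 83 59 85
f 83 85 84
f 84 85 86
f 84 86 62
f 85 59 60
f 85 60 86
f 86 60 61
f 86 61 62



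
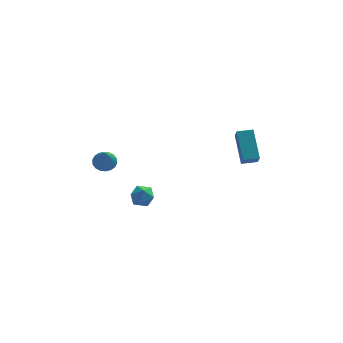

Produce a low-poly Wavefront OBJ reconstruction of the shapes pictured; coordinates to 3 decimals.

v 3.563 -0.992 -2.029
v 3.608 -1.716 -1.229
v 3.3 0.5 -0.663
v 3.345 -0.224 0.137
v 4.495 -0.876 -1.977
v 4.54 -1.6 -1.177
v 4.232 0.616 -0.611
v 4.277 -0.108 0.189
v -4.01 -0.496 -2.004
v -3.437 -0.804 -2.263
v -3.99 -1.764 -0.456
v -3.319 -0.58 -2.081
v -3.338 -0.339 -1.883
v -3.491 -0.13 -1.71
v -3.746 0.007 -1.595
v -4.053 0.044 -1.56
v -4.352 -0.026 -1.614
v -4.583 -0.189 -1.745
v -4.701 -0.413 -1.926
v -4.681 -0.653 -2.124
v -4.529 -0.863 -2.297
v -4.274 -0.999 -2.412
v -3.967 -1.036 -2.447
v -3.668 -0.967 -2.393
v -1.919 -2.684 -2.923
v -1.363 -3.157 -3.193
v -2.597 -3.683 -2.567
v -2.041 -4.156 -2.837
v -1.908 -3.72 -2.207
v -1.489 -3.102 -2.427
v -2.471 -3.738 -3.333
v -2.052 -3.12 -3.553
v -1.705 -3.808 -3.447
v -1.356 -3.797 -2.751
v -2.604 -3.043 -3.009
v -2.255 -3.032 -2.313
f 2 4 1
f 5 2 1
f 1 4 3
f 3 5 1
f 2 8 4
f 6 2 5
f 6 8 2
f 4 8 3
f 7 5 3
f 3 8 7
f 7 6 5
f 8 6 7
f 10 9 12
f 10 12 11
f 12 9 13
f 12 13 11
f 13 9 14
f 13 14 11
f 14 9 15
f 14 15 11
f 15 9 16
f 15 16 11
f 16 9 17
f 16 17 11
f 17 9 18
f 17 18 11
f 18 9 19
f 18 19 11
f 19 9 20
f 19 20 11
f 20 9 21
f 20 21 11
f 21 9 22
f 21 22 11
f 22 9 23
f 22 23 11
f 23 9 24
f 23 24 11
f 24 9 10
f 24 10 11
f 25 36 30
f 25 30 26
f 25 26 32
f 25 32 35
f 25 35 36
f 26 30 34
f 30 36 29
f 36 35 27
f 35 32 31
f 32 26 33
f 28 34 29
f 28 29 27
f 28 27 31
f 28 31 33
f 28 33 34
f 29 34 30
f 27 29 36
f 31 27 35
f 33 31 32
f 34 33 26



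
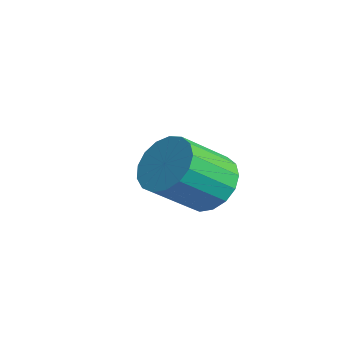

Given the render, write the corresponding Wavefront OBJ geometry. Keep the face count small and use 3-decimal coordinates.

v -4.133 -1.865 -0.945
v -3.472 -1.76 -0.49
v -3.808 -3.12 -1.13
v -3.147 -3.015 -0.675
v -3.88 -2.995 -0.333
v -4.082 -2.219 -0.219
v -3.198 -2.661 -1.401
v -3.4 -1.885 -1.287
v -2.894 -2.252 -0.772
v -3.316 -2.458 -0.112
v -3.964 -2.422 -1.508
v -4.386 -2.628 -0.848
v -1.066 -2.928 0.114
v -0.303 -3.263 -0.321
v -0.251 -4.587 0.791
v -1.014 -4.252 1.226
v -0.135 -2.991 -0.004
v -0.084 -4.315 1.108
v -0.181 -2.704 0.34
v -0.129 -4.029 1.451
v -0.429 -2.469 0.632
v -0.378 -3.793 1.743
v -0.824 -2.338 0.805
v -0.772 -3.663 1.917
v -1.273 -2.343 0.82
v -1.222 -3.668 1.932
v -1.675 -2.482 0.674
v -1.624 -3.806 1.786
v -1.938 -2.723 0.399
v -1.886 -4.047 1.511
v -2.001 -3.011 0.059
v -1.949 -4.335 1.171
v -1.849 -3.279 -0.268
v -1.797 -4.604 0.843
v -1.518 -3.468 -0.508
v -1.467 -4.792 0.603
v -1.084 -3.532 -0.605
v -1.032 -4.857 0.506
v -0.645 -3.458 -0.538
v -0.593 -4.783 0.574
f 1 12 6
f 1 6 2
f 1 2 8
f 1 8 11
f 1 11 12
f 2 6 10
f 6 12 5
f 12 11 3
f 11 8 7
f 8 2 9
f 4 10 5
f 4 5 3
f 4 3 7
f 4 7 9
f 4 9 10
f 5 10 6
f 3 5 12
f 7 3 11
f 9 7 8
f 10 9 2
f 14 13 17
f 14 17 15
f 15 17 18
f 15 18 16
f 17 13 19
f 17 19 18
f 18 19 20
f 18 20 16
f 19 13 21
f 19 21 20
f 20 21 22
f 20 22 16
f 21 13 23
f 21 23 22
f 22 23 24
f 22 24 16
f 23 13 25
f 23 25 24
f 24 25 26
f 24 26 16
f 25 13 27
f 25 27 26
f 26 27 28
f 26 28 16
f 27 13 29
f 27 29 28
f 28 29 30
f 28 30 16
f 29 13 31
f 29 31 30
f 30 31 32
f 30 32 16
f 31 13 33
f 31 33 32
f 32 33 34
f 32 34 16
f 33 13 35
f 33 35 34
f 34 35 36
f 34 36 16
f 35 13 37
f 35 37 36
f 36 37 38
f 36 38 16
f 37 13 39
f 37 39 38
f 38 39 40
f 38 40 16
f 39 13 14
f 39 14 40
f 40 14 15
f 40 15 16



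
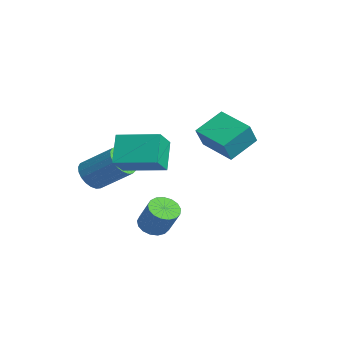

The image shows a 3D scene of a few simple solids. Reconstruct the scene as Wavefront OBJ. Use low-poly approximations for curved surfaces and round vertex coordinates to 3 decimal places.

v -0.99 -0.304 -0.233
v -0.349 -0.957 0.544
v -1.769 0.146 0.787
v -1.128 -0.507 1.564
v 0.068 1.007 -0.004
v 0.709 0.354 0.773
v -0.711 1.457 1.016
v -0.07 0.804 1.793
v -1.682 3.201 0.225
v -1.312 2.724 1.168
v -1.942 4.376 0.922
v -1.572 3.898 1.865
v -0.248 3.702 -0.085
v 0.122 3.224 0.858
v -0.508 4.876 0.612
v -0.138 4.399 1.555
v -3.157 -0.741 -1.333
v -2.774 -0.51 -1.897
v -1.901 0.451 -0.912
v -2.283 0.221 -0.347
v -2.999 -0.312 -1.89
v -2.126 0.649 -0.904
v -3.252 -0.189 -1.786
v -2.378 0.772 -0.801
v -3.488 -0.162 -1.604
v -2.614 0.799 -0.619
v -3.666 -0.234 -1.375
v -2.793 0.727 -0.39
v -3.757 -0.394 -1.139
v -2.884 0.567 -0.153
v -3.744 -0.614 -0.936
v -2.871 0.347 0.049
v -3.629 -0.855 -0.802
v -2.756 0.106 0.184
v -3.433 -1.077 -0.759
v -2.56 -0.116 0.226
v -3.189 -1.241 -0.816
v -2.315 -0.28 0.169
v -2.939 -1.318 -0.962
v -2.066 -0.357 0.023
v -2.727 -1.295 -1.172
v -1.854 -0.334 -0.187
v -2.589 -1.177 -1.41
v -1.716 -0.216 -0.425
v -2.549 -0.983 -1.635
v -1.676 -0.022 -0.649
v -2.615 -0.747 -1.807
v -1.742 0.214 -0.822
v 0.697 0.205 -2.337
v 1.163 0.451 -2.663
v 1.85 0.6 -1.569
v 1.383 0.355 -1.243
v 0.996 0.685 -2.59
v 1.683 0.835 -1.496
v 0.761 0.81 -2.46
v 1.447 0.959 -1.366
v 0.511 0.796 -2.301
v 1.197 0.945 -1.207
v 0.303 0.646 -2.15
v 0.989 0.796 -1.056
v 0.186 0.396 -2.042
v 0.872 0.545 -0.948
v 0.185 0.102 -2.002
v 0.872 0.251 -0.908
v 0.302 -0.168 -2.039
v 0.989 -0.019 -0.945
v 0.51 -0.353 -2.143
v 1.196 -0.204 -1.049
v 0.76 -0.41 -2.293
v 1.446 -0.261 -1.199
v 0.996 -0.326 -2.452
v 1.682 -0.176 -1.358
v 1.163 -0.12 -2.585
v 1.849 0.03 -1.491
v 1.223 0.161 -2.661
v 1.91 0.31 -1.567
f 2 4 1
f 5 2 1
f 1 4 3
f 3 5 1
f 2 8 4
f 6 2 5
f 6 8 2
f 4 8 3
f 7 5 3
f 3 8 7
f 7 6 5
f 8 6 7
f 10 12 9
f 13 10 9
f 9 12 11
f 11 13 9
f 10 16 12
f 14 10 13
f 14 16 10
f 12 16 11
f 15 13 11
f 11 16 15
f 15 14 13
f 16 14 15
f 18 17 21
f 18 21 19
f 19 21 22
f 19 22 20
f 21 17 23
f 21 23 22
f 22 23 24
f 22 24 20
f 23 17 25
f 23 25 24
f 24 25 26
f 24 26 20
f 25 17 27
f 25 27 26
f 26 27 28
f 26 28 20
f 27 17 29
f 27 29 28
f 28 29 30
f 28 30 20
f 29 17 31
f 29 31 30
f 30 31 32
f 30 32 20
f 31 17 33
f 31 33 32
f 32 33 34
f 32 34 20
f 33 17 35
f 33 35 34
f 34 35 36
f 34 36 20
f 35 17 37
f 35 37 36
f 36 37 38
f 36 38 20
f 37 17 39
f 37 39 38
f 38 39 40
f 38 40 20
f 39 17 41
f 39 41 40
f 40 41 42
f 40 42 20
f 41 17 43
f 41 43 42
f 42 43 44
f 42 44 20
f 43 17 45
f 43 45 44
f 44 45 46
f 44 46 20
f 45 17 47
f 45 47 46
f 46 47 48
f 46 48 20
f 47 17 18
f 47 18 48
f 48 18 19
f 48 19 20
f 50 49 53
f 50 53 51
f 51 53 54
f 51 54 52
f 53 49 55
f 53 55 54
f 54 55 56
f 54 56 52
f 55 49 57
f 55 57 56
f 56 57 58
f 56 58 52
f 57 49 59
f 57 59 58
f 58 59 60
f 58 60 52
f 59 49 61
f 59 61 60
f 60 61 62
f 60 62 52
f 61 49 63
f 61 63 62
f 62 63 64
f 62 64 52
f 63 49 65
f 63 65 64
f 64 65 66
f 64 66 52
f 65 49 67
f 65 67 66
f 66 67 68
f 66 68 52
f 67 49 69
f 67 69 68
f 68 69 70
f 68 70 52
f 69 49 71
f 69 71 70
f 70 71 72
f 70 72 52
f 71 49 73
f 71 73 72
f 72 73 74
f 72 74 52
f 73 49 75
f 73 75 74
f 74 75 76
f 74 76 52
f 75 49 50
f 75 50 76
f 76 50 51
f 76 51 52



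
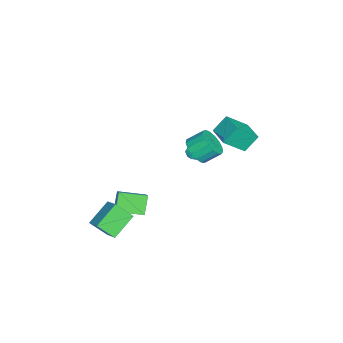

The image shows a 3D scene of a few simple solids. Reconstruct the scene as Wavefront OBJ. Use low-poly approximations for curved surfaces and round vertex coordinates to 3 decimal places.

v -0.655 -4.19 -3.42
v -0.008 -3.935 -2.897
v -1.029 -2.432 -3.814
v -0.382 -2.177 -3.291
v 0.262 -4.243 -4.529
v 0.909 -3.988 -4.006
v -0.112 -2.485 -4.923
v 0.535 -2.23 -4.4
v 1.632 1.137 3.415
v 2.509 1.007 3.855
v 2.265 1.973 4.626
v 1.388 2.103 4.185
v 2.602 1.311 3.504
v 2.359 2.277 4.274
v 2.474 1.575 3.132
v 2.23 2.541 3.902
v 2.152 1.738 2.825
v 1.908 2.705 3.595
v 1.711 1.764 2.653
v 1.467 2.731 3.424
v 1.252 1.646 2.656
v 1.008 2.613 3.426
v 0.88 1.412 2.832
v 0.636 2.378 3.603
v 0.68 1.114 3.142
v 0.437 2.081 3.913
v 0.699 0.822 3.514
v 0.455 1.788 4.285
v 0.931 0.601 3.864
v 0.687 1.568 4.635
v 1.323 0.504 4.111
v 1.08 1.47 4.881
v 1.787 0.551 4.198
v 1.543 1.518 4.969
v 2.215 0.733 4.106
v 1.971 1.699 4.876
v 3.964 -3.851 -3.369
v 4.013 -4.924 -2.35
v 2.603 -2.991 -2.397
v 2.653 -4.064 -1.378
v 4.867 -3.176 -2.702
v 4.917 -4.249 -1.683
v 3.507 -2.316 -1.73
v 3.556 -3.389 -0.711
v -3.908 0.622 -1.129
v -3.374 0.195 -1.127
v -4.286 0.145 -2.053
v -3.752 -0.282 -2.051
v -4.236 -0.337 -1.571
v -4.002 -0.042 -1
v -3.658 0.382 -2.18
v -3.424 0.677 -1.609
v -3.22 0.047 -1.776
v -3.577 -0.398 -1.4
v -4.083 0.738 -1.78
v -4.44 0.293 -1.404
v -5.316 3.297 0.315
v -4.576 2.033 1.603
v -3.972 4.163 0.394
v -3.233 2.899 1.681
v -4.767 2.541 -0.741
v -4.028 1.277 0.546
v -3.424 3.407 -0.663
v -2.684 2.143 0.625
f 2 4 1
f 5 2 1
f 1 4 3
f 3 5 1
f 2 8 4
f 6 2 5
f 6 8 2
f 4 8 3
f 7 5 3
f 3 8 7
f 7 6 5
f 8 6 7
f 10 9 13
f 10 13 11
f 11 13 14
f 11 14 12
f 13 9 15
f 13 15 14
f 14 15 16
f 14 16 12
f 15 9 17
f 15 17 16
f 16 17 18
f 16 18 12
f 17 9 19
f 17 19 18
f 18 19 20
f 18 20 12
f 19 9 21
f 19 21 20
f 20 21 22
f 20 22 12
f 21 9 23
f 21 23 22
f 22 23 24
f 22 24 12
f 23 9 25
f 23 25 24
f 24 25 26
f 24 26 12
f 25 9 27
f 25 27 26
f 26 27 28
f 26 28 12
f 27 9 29
f 27 29 28
f 28 29 30
f 28 30 12
f 29 9 31
f 29 31 30
f 30 31 32
f 30 32 12
f 31 9 33
f 31 33 32
f 32 33 34
f 32 34 12
f 33 9 35
f 33 35 34
f 34 35 36
f 34 36 12
f 35 9 10
f 35 10 36
f 36 10 11
f 36 11 12
f 38 40 37
f 41 38 37
f 37 40 39
f 39 41 37
f 38 44 40
f 42 38 41
f 42 44 38
f 40 44 39
f 43 41 39
f 39 44 43
f 43 42 41
f 44 42 43
f 45 56 50
f 45 50 46
f 45 46 52
f 45 52 55
f 45 55 56
f 46 50 54
f 50 56 49
f 56 55 47
f 55 52 51
f 52 46 53
f 48 54 49
f 48 49 47
f 48 47 51
f 48 51 53
f 48 53 54
f 49 54 50
f 47 49 56
f 51 47 55
f 53 51 52
f 54 53 46
f 58 60 57
f 61 58 57
f 57 60 59
f 59 61 57
f 58 64 60
f 62 58 61
f 62 64 58
f 60 64 59
f 63 61 59
f 59 64 63
f 63 62 61
f 64 62 63



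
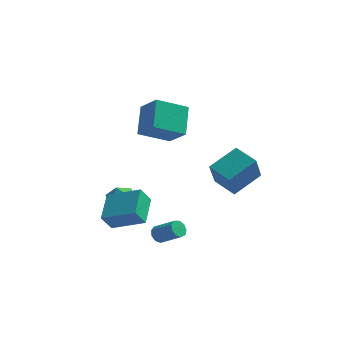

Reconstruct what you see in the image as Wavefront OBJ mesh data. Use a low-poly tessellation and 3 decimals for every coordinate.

v 3.026 2.513 -1.542
v 3.032 1.434 0.106
v 1.706 3.207 -1.084
v 1.712 2.128 0.565
v 4.108 3.952 -0.605
v 4.114 2.873 1.044
v 2.788 4.646 -0.146
v 2.794 3.567 1.502
v 0.468 -2.762 -2.268
v 0.678 -3.062 -2.691
v 1.882 -3.339 -1.895
v 1.672 -3.038 -1.472
v 0.785 -2.696 -2.725
v 1.989 -2.973 -1.929
v 0.743 -2.36 -2.545
v 1.948 -2.637 -1.749
v 0.573 -2.212 -2.236
v 1.777 -2.489 -1.44
v 0.353 -2.321 -1.941
v 1.558 -2.598 -1.145
v 0.187 -2.636 -1.8
v 1.392 -2.913 -1.004
v 0.153 -3.01 -1.877
v 1.357 -3.287 -1.081
v 0.265 -3.267 -2.138
v 1.47 -3.544 -1.342
v 0.473 -3.288 -2.459
v 1.677 -3.565 -1.663
v -2.734 -2.681 -1.645
v -0.822 -2.735 -0.879
v -3.015 -0.968 -0.824
v -1.103 -1.021 -0.059
v -2.337 -2.159 -2.601
v -0.425 -2.212 -1.836
v -2.618 -0.445 -1.781
v -0.706 -0.499 -1.015
v -2.4 1.124 -1.273
v -1.997 0.79 -1.997
v -3.643 0.51 -1.683
v -3.24 0.176 -2.407
v -3.032 -0.136 -1.596
v -2.263 0.243 -1.343
v -3.377 1.057 -2.337
v -2.608 1.436 -2.084
v -2.6 0.749 -2.655
v -2.387 0.011 -2.197
v -3.253 1.289 -1.483
v -3.04 0.551 -1.025
v -1.1 3.905 1.267
v -2.584 2.78 2.122
v -1.413 5.377 2.66
v -2.897 4.251 3.515
v 0.057 3.169 2.305
v -1.427 2.043 3.16
v -0.256 4.64 3.698
v -1.74 3.515 4.553
f 2 4 1
f 5 2 1
f 1 4 3
f 3 5 1
f 2 8 4
f 6 2 5
f 6 8 2
f 4 8 3
f 7 5 3
f 3 8 7
f 7 6 5
f 8 6 7
f 10 9 13
f 10 13 11
f 11 13 14
f 11 14 12
f 13 9 15
f 13 15 14
f 14 15 16
f 14 16 12
f 15 9 17
f 15 17 16
f 16 17 18
f 16 18 12
f 17 9 19
f 17 19 18
f 18 19 20
f 18 20 12
f 19 9 21
f 19 21 20
f 20 21 22
f 20 22 12
f 21 9 23
f 21 23 22
f 22 23 24
f 22 24 12
f 23 9 25
f 23 25 24
f 24 25 26
f 24 26 12
f 25 9 27
f 25 27 26
f 26 27 28
f 26 28 12
f 27 9 10
f 27 10 28
f 28 10 11
f 28 11 12
f 30 32 29
f 33 30 29
f 29 32 31
f 31 33 29
f 30 36 32
f 34 30 33
f 34 36 30
f 32 36 31
f 35 33 31
f 31 36 35
f 35 34 33
f 36 34 35
f 37 48 42
f 37 42 38
f 37 38 44
f 37 44 47
f 37 47 48
f 38 42 46
f 42 48 41
f 48 47 39
f 47 44 43
f 44 38 45
f 40 46 41
f 40 41 39
f 40 39 43
f 40 43 45
f 40 45 46
f 41 46 42
f 39 41 48
f 43 39 47
f 45 43 44
f 46 45 38
f 50 52 49
f 53 50 49
f 49 52 51
f 51 53 49
f 50 56 52
f 54 50 53
f 54 56 50
f 52 56 51
f 55 53 51
f 51 56 55
f 55 54 53
f 56 54 55



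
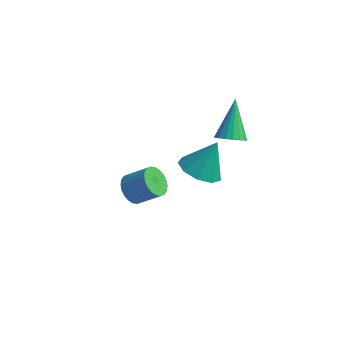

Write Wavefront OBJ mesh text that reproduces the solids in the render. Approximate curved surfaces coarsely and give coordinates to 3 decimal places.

v -2.683 -0.672 -4.45
v -2.139 -0.86 -5.062
v -1.034 -0.597 -4.161
v -1.577 -0.408 -3.55
v -2.178 -0.538 -5.109
v -1.073 -0.275 -4.208
v -2.294 -0.236 -5.055
v -1.189 0.027 -4.154
v -2.469 -0.001 -4.909
v -1.364 0.262 -4.008
v -2.676 0.133 -4.693
v -1.571 0.396 -3.792
v -2.885 0.144 -4.44
v -1.78 0.407 -3.539
v -3.063 0.03 -4.189
v -1.958 0.294 -3.288
v -3.183 -0.19 -3.978
v -2.077 0.074 -3.077
v -3.226 -0.483 -3.839
v -2.121 -0.22 -2.938
v -3.187 -0.805 -3.792
v -2.082 -0.542 -2.891
v -3.071 -1.107 -3.846
v -1.966 -0.844 -2.945
v -2.896 -1.342 -3.992
v -1.791 -1.079 -3.091
v -2.689 -1.476 -4.208
v -1.584 -1.213 -3.307
v -2.48 -1.487 -4.461
v -1.375 -1.224 -3.56
v -2.302 -1.374 -4.712
v -1.197 -1.11 -3.811
v -2.183 -1.154 -4.923
v -1.077 -0.89 -4.022
v 1.599 -2.383 0.67
v 2.285 -1.742 0.157
v 2.101 -1.657 2.25
v 1.632 -1.416 0.214
v 0.964 -1.542 0.485
v 0.593 -2.063 0.842
v 0.693 -2.733 1.119
v 1.217 -3.24 1.185
v 1.919 -3.346 1.011
v 2.472 -3.002 0.677
v 2.617 -2.368 0.34
v 2.004 -0.02 0.982
v 2.319 -0.478 1.486
v 1.576 1.4 2.538
v 2.576 -0.29 1.385
v 2.72 -0.049 1.205
v 2.722 0.198 0.98
v 2.582 0.402 0.756
v 2.328 0.522 0.576
v 2.009 0.535 0.477
v 1.69 0.438 0.478
v 1.433 0.25 0.578
v 1.289 0.009 0.758
v 1.287 -0.238 0.983
v 1.427 -0.442 1.207
v 1.681 -0.562 1.387
v 1.999 -0.575 1.486
f 2 1 5
f 2 5 3
f 3 5 6
f 3 6 4
f 5 1 7
f 5 7 6
f 6 7 8
f 6 8 4
f 7 1 9
f 7 9 8
f 8 9 10
f 8 10 4
f 9 1 11
f 9 11 10
f 10 11 12
f 10 12 4
f 11 1 13
f 11 13 12
f 12 13 14
f 12 14 4
f 13 1 15
f 13 15 14
f 14 15 16
f 14 16 4
f 15 1 17
f 15 17 16
f 16 17 18
f 16 18 4
f 17 1 19
f 17 19 18
f 18 19 20
f 18 20 4
f 19 1 21
f 19 21 20
f 20 21 22
f 20 22 4
f 21 1 23
f 21 23 22
f 22 23 24
f 22 24 4
f 23 1 25
f 23 25 24
f 24 25 26
f 24 26 4
f 25 1 27
f 25 27 26
f 26 27 28
f 26 28 4
f 27 1 29
f 27 29 28
f 28 29 30
f 28 30 4
f 29 1 31
f 29 31 30
f 30 31 32
f 30 32 4
f 31 1 33
f 31 33 32
f 32 33 34
f 32 34 4
f 33 1 2
f 33 2 34
f 34 2 3
f 34 3 4
f 36 35 38
f 36 38 37
f 38 35 39
f 38 39 37
f 39 35 40
f 39 40 37
f 40 35 41
f 40 41 37
f 41 35 42
f 41 42 37
f 42 35 43
f 42 43 37
f 43 35 44
f 43 44 37
f 44 35 45
f 44 45 37
f 45 35 36
f 45 36 37
f 47 46 49
f 47 49 48
f 49 46 50
f 49 50 48
f 50 46 51
f 50 51 48
f 51 46 52
f 51 52 48
f 52 46 53
f 52 53 48
f 53 46 54
f 53 54 48
f 54 46 55
f 54 55 48
f 55 46 56
f 55 56 48
f 56 46 57
f 56 57 48
f 57 46 58
f 57 58 48
f 58 46 59
f 58 59 48
f 59 46 60
f 59 60 48
f 60 46 61
f 60 61 48
f 61 46 47
f 61 47 48



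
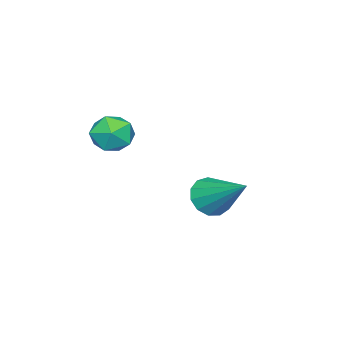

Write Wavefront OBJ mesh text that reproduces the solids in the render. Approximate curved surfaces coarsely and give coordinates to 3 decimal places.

v -4.196 -0.808 -3.581
v -3.679 -0.606 -4.1
v -3.664 0.708 -2.459
v -4.041 -0.402 -4.204
v -4.452 -0.327 -4.11
v -4.782 -0.405 -3.848
v -4.926 -0.611 -3.501
v -4.838 -0.88 -3.18
v -4.546 -1.126 -2.985
v -4.144 -1.271 -2.98
v -3.758 -1.27 -3.165
v -3.511 -1.122 -3.482
v -3.482 -0.874 -3.831
v -0.97 -1.641 -0.175
v -0.504 -2.217 -0.376
v -1.696 -2.443 0.436
v -1.23 -3.019 0.235
v -0.99 -2.488 0.734
v -0.541 -1.993 0.357
v -1.659 -2.667 -0.297
v -1.21 -2.172 -0.674
v -0.93 -2.851 -0.452
v -0.517 -2.74 0.185
v -1.683 -1.92 -0.125
v -1.27 -1.809 0.512
f 2 1 4
f 2 4 3
f 4 1 5
f 4 5 3
f 5 1 6
f 5 6 3
f 6 1 7
f 6 7 3
f 7 1 8
f 7 8 3
f 8 1 9
f 8 9 3
f 9 1 10
f 9 10 3
f 10 1 11
f 10 11 3
f 11 1 12
f 11 12 3
f 12 1 13
f 12 13 3
f 13 1 2
f 13 2 3
f 14 25 19
f 14 19 15
f 14 15 21
f 14 21 24
f 14 24 25
f 15 19 23
f 19 25 18
f 25 24 16
f 24 21 20
f 21 15 22
f 17 23 18
f 17 18 16
f 17 16 20
f 17 20 22
f 17 22 23
f 18 23 19
f 16 18 25
f 20 16 24
f 22 20 21
f 23 22 15



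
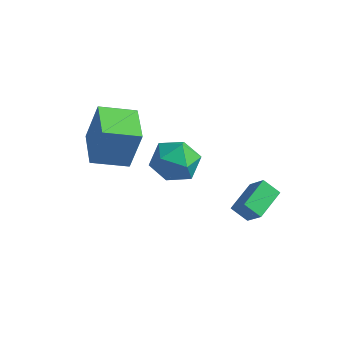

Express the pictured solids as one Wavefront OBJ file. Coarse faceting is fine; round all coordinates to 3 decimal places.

v -2.342 -3.338 2.334
v -1.869 -2.993 4.424
v -3.68 -1.812 2.385
v -3.208 -1.467 4.475
v -1.032 -2.173 1.845
v -0.56 -1.828 3.935
v -2.371 -0.647 1.896
v -1.898 -0.302 3.986
v 0.209 -1.352 2.69
v 0.903 -0.787 3.518
v 1.417 -2.913 2.742
v 2.111 -2.348 3.57
v 0.991 -2.727 3.87
v 0.245 -1.763 3.837
v 2.075 -1.937 2.423
v 1.329 -0.973 2.39
v 2.057 -1.149 3.353
v 1.387 -1.637 4.248
v 0.933 -2.063 2.012
v 0.263 -2.551 2.907
v 2.95 1.37 -2.818
v 2.157 1.183 -2.172
v 2.936 3.026 -2.354
v 2.143 2.839 -1.708
v 3.817 1.101 -1.832
v 3.024 0.914 -1.186
v 3.803 2.757 -1.368
v 3.01 2.57 -0.722
f 2 4 1
f 5 2 1
f 1 4 3
f 3 5 1
f 2 8 4
f 6 2 5
f 6 8 2
f 4 8 3
f 7 5 3
f 3 8 7
f 7 6 5
f 8 6 7
f 9 20 14
f 9 14 10
f 9 10 16
f 9 16 19
f 9 19 20
f 10 14 18
f 14 20 13
f 20 19 11
f 19 16 15
f 16 10 17
f 12 18 13
f 12 13 11
f 12 11 15
f 12 15 17
f 12 17 18
f 13 18 14
f 11 13 20
f 15 11 19
f 17 15 16
f 18 17 10
f 22 24 21
f 25 22 21
f 21 24 23
f 23 25 21
f 22 28 24
f 26 22 25
f 26 28 22
f 24 28 23
f 27 25 23
f 23 28 27
f 27 26 25
f 28 26 27



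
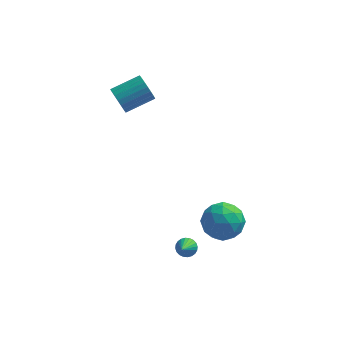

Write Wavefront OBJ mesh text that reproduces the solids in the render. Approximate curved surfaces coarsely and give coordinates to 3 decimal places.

v 1.388 -0.941 -1.624
v 1.904 -1.11 -0.723
v 2.016 -2.39 -2.257
v 2.532 -2.559 -1.356
v 1.483 -2.622 -1.381
v 1.095 -1.727 -0.99
v 2.825 -1.773 -1.99
v 2.437 -0.878 -1.599
v 2.792 -1.625 -0.95
v 1.963 -2.149 -0.573
v 1.957 -1.351 -2.407
v 1.128 -1.875 -2.03
v 1.59 -0.899 -1.118
v 2.33 -2.601 -1.862
v 1.713 -2.639 -1.876
v 2.016 -2.738 -1.347
v 1.115 -1.261 -1.274
v 1.418 -1.36 -0.745
v 1.171 -2.249 -1.132
v 2.502 -2.14 -2.235
v 2.805 -2.239 -1.706
v 1.904 -0.762 -1.633
v 2.207 -0.861 -1.104
v 2.749 -1.251 -1.848
v 2.416 -1.3 -0.722
v 2.786 -2.152 -1.094
v 2.958 -1.69 -1.467
v 2.729 -1.164 -1.237
v 1.928 -1.609 -0.501
v 2.298 -2.46 -0.873
v 1.681 -2.497 -0.887
v 1.453 -1.971 -0.657
v 2.451 -1.911 -0.634
v 1.622 -1.04 -2.107
v 1.992 -1.891 -2.479
v 2.467 -1.529 -2.323
v 2.239 -1.003 -2.093
v 1.134 -1.348 -1.886
v 1.504 -2.2 -2.258
v 1.191 -2.336 -1.743
v 0.962 -1.81 -1.513
v 1.469 -1.589 -2.346
v 0.407 -2.36 -2.996
v 0.897 -2.332 -2.903
v 0.293 -3.34 -2.104
v 0.826 -2.205 -2.773
v 0.691 -2.102 -2.676
v 0.513 -2.038 -2.629
v 0.319 -2.023 -2.637
v 0.138 -2.06 -2.7
v -0.002 -2.142 -2.809
v -0.08 -2.258 -2.945
v -0.084 -2.389 -3.09
v -0.013 -2.515 -3.22
v 0.122 -2.619 -3.316
v 0.3 -2.682 -3.363
v 0.495 -2.697 -3.355
v 0.675 -2.661 -3.292
v 0.816 -2.578 -3.184
v 0.893 -2.463 -3.047
v -3.253 2.848 2.37
v -2.914 2.688 1.755
v -1.648 3.373 2.275
v -1.987 3.532 2.89
v -3.025 2.939 1.693
v -1.759 3.624 2.213
v -3.17 3.176 1.735
v -1.904 3.861 2.254
v -3.327 3.363 1.873
v -2.062 4.048 2.393
v -3.474 3.472 2.087
v -2.208 4.156 2.606
v -3.587 3.485 2.344
v -2.321 4.17 2.863
v -3.649 3.402 2.605
v -2.383 4.086 3.124
v -3.65 3.234 2.83
v -2.385 3.918 3.35
v -3.592 3.007 2.985
v -2.326 3.692 3.505
v -3.481 2.756 3.047
v -2.215 3.441 3.567
v -3.336 2.519 3.006
v -2.07 3.204 3.525
v -3.178 2.332 2.867
v -1.913 3.017 3.387
v -3.032 2.224 2.654
v -1.766 2.908 3.173
v -2.919 2.21 2.397
v -1.653 2.895 2.916
v -2.857 2.294 2.136
v -1.591 2.978 2.655
v -2.855 2.462 1.91
v -1.59 3.146 2.43
f 1 38 17
f 38 12 41
f 17 41 6
f 38 41 17
f 1 17 13
f 17 6 18
f 13 18 2
f 17 18 13
f 1 13 22
f 13 2 23
f 22 23 8
f 13 23 22
f 1 22 34
f 22 8 37
f 34 37 11
f 22 37 34
f 1 34 38
f 34 11 42
f 38 42 12
f 34 42 38
f 2 18 29
f 18 6 32
f 29 32 10
f 18 32 29
f 6 41 19
f 41 12 40
f 19 40 5
f 41 40 19
f 12 42 39
f 42 11 35
f 39 35 3
f 42 35 39
f 11 37 36
f 37 8 24
f 36 24 7
f 37 24 36
f 8 23 28
f 23 2 25
f 28 25 9
f 23 25 28
f 4 30 16
f 30 10 31
f 16 31 5
f 30 31 16
f 4 16 14
f 16 5 15
f 14 15 3
f 16 15 14
f 4 14 21
f 14 3 20
f 21 20 7
f 14 20 21
f 4 21 26
f 21 7 27
f 26 27 9
f 21 27 26
f 4 26 30
f 26 9 33
f 30 33 10
f 26 33 30
f 5 31 19
f 31 10 32
f 19 32 6
f 31 32 19
f 3 15 39
f 15 5 40
f 39 40 12
f 15 40 39
f 7 20 36
f 20 3 35
f 36 35 11
f 20 35 36
f 9 27 28
f 27 7 24
f 28 24 8
f 27 24 28
f 10 33 29
f 33 9 25
f 29 25 2
f 33 25 29
f 44 43 46
f 44 46 45
f 46 43 47
f 46 47 45
f 47 43 48
f 47 48 45
f 48 43 49
f 48 49 45
f 49 43 50
f 49 50 45
f 50 43 51
f 50 51 45
f 51 43 52
f 51 52 45
f 52 43 53
f 52 53 45
f 53 43 54
f 53 54 45
f 54 43 55
f 54 55 45
f 55 43 56
f 55 56 45
f 56 43 57
f 56 57 45
f 57 43 58
f 57 58 45
f 58 43 59
f 58 59 45
f 59 43 60
f 59 60 45
f 60 43 44
f 60 44 45
f 62 61 65
f 62 65 63
f 63 65 66
f 63 66 64
f 65 61 67
f 65 67 66
f 66 67 68
f 66 68 64
f 67 61 69
f 67 69 68
f 68 69 70
f 68 70 64
f 69 61 71
f 69 71 70
f 70 71 72
f 70 72 64
f 71 61 73
f 71 73 72
f 72 73 74
f 72 74 64
f 73 61 75
f 73 75 74
f 74 75 76
f 74 76 64
f 75 61 77
f 75 77 76
f 76 77 78
f 76 78 64
f 77 61 79
f 77 79 78
f 78 79 80
f 78 80 64
f 79 61 81
f 79 81 80
f 80 81 82
f 80 82 64
f 81 61 83
f 81 83 82
f 82 83 84
f 82 84 64
f 83 61 85
f 83 85 84
f 84 85 86
f 84 86 64
f 85 61 87
f 85 87 86
f 86 87 88
f 86 88 64
f 87 61 89
f 87 89 88
f 88 89 90
f 88 90 64
f 89 61 91
f 89 91 90
f 90 91 92
f 90 92 64
f 91 61 93
f 91 93 92
f 92 93 94
f 92 94 64
f 93 61 62
f 93 62 94
f 94 62 63
f 94 63 64



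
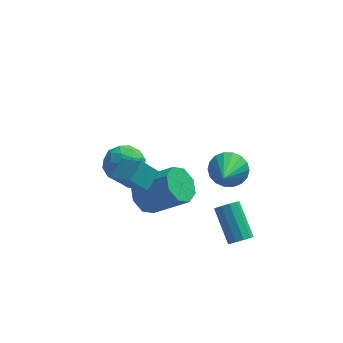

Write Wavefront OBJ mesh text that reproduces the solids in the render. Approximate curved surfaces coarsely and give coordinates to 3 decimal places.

v 3.767 -2.928 -1.766
v 4.023 -2.541 -2.131
v 3.468 -1.106 -0.999
v 3.213 -1.492 -0.634
v 3.679 -2.588 -2.24
v 3.124 -1.153 -1.109
v 3.368 -2.765 -2.168
v 2.813 -1.33 -1.037
v 3.21 -3.004 -1.942
v 2.655 -1.568 -0.811
v 3.265 -3.214 -1.649
v 2.71 -1.778 -0.518
v 3.512 -3.314 -1.401
v 2.957 -1.879 -0.269
v 3.856 -3.267 -1.291
v 3.301 -1.832 -0.16
v 4.167 -3.09 -1.363
v 3.612 -1.655 -0.232
v 4.325 -2.852 -1.589
v 3.77 -1.416 -0.458
v 4.27 -2.642 -1.882
v 3.715 -1.206 -0.751
v 3.366 0.065 0.369
v 4.294 -0.068 0.445
v 3.034 -1.605 1.491
v 4.207 0.172 0.776
v 3.953 0.391 1.027
v 3.584 0.545 1.147
v 3.171 0.605 1.113
v 2.797 0.557 0.932
v 2.536 0.412 0.639
v 2.439 0.199 0.293
v 2.526 -0.041 -0.039
v 2.779 -0.26 -0.289
v 3.149 -0.415 -0.41
v 3.562 -0.474 -0.376
v 3.936 -0.427 -0.195
v 4.197 -0.282 0.098
v -0.909 3.371 -1.933
v -0.309 2.618 -1.46
v -2.311 2.362 -1.76
v -1.711 1.609 -1.287
v -1.905 2.536 -0.783
v -1.039 3.159 -0.889
v -1.581 1.821 -2.331
v -0.715 2.444 -2.437
v -0.725 1.66 -1.705
v -0.925 2.102 -0.749
v -1.695 2.878 -2.471
v -1.895 3.32 -1.515
v -0.486 3.083 -1.711
v -2.134 1.897 -1.509
v -2.248 2.442 -1.212
v -1.895 1.999 -0.934
v -0.915 3.401 -1.376
v -0.562 2.958 -1.098
v -1.5 2.91 -0.7
v -2.058 2.022 -2.122
v -1.705 1.579 -1.844
v -0.725 2.981 -2.286
v -0.372 2.538 -2.008
v -1.12 2.07 -2.52
v -0.378 2.077 -1.578
v -1.202 1.485 -1.476
v -1.125 1.609 -2.09
v -0.616 1.975 -2.152
v -0.495 2.337 -1.015
v -1.319 1.744 -0.914
v -1.433 2.289 -0.618
v -0.924 2.655 -0.68
v -0.74 1.774 -1.16
v -1.301 3.236 -2.306
v -2.125 2.643 -2.205
v -1.696 2.325 -2.54
v -1.187 2.691 -2.602
v -1.418 3.495 -1.744
v -2.242 2.903 -1.642
v -2.004 3.005 -1.068
v -1.495 3.371 -1.13
v -1.88 3.206 -2.06
v -1.885 -2.979 3.312
v -1.378 -2.156 3.77
v -1.17 -2.993 2.544
v -0.662 -2.17 3.001
v -1.038 -3.95 4.119
v -0.53 -3.127 4.576
v -0.322 -3.964 3.35
v 0.185 -3.141 3.808
v -0.393 -2.421 1.269
v 0.155 -1.761 0.885
v 1.681 -2.259 2.207
v 1.133 -2.919 2.591
v -0.238 -1.509 1.432
v 1.289 -2.006 2.755
v -0.721 -1.791 1.884
v 0.805 -2.288 3.207
v -1.013 -2.442 1.976
v 0.514 -2.94 3.298
v -0.941 -3.081 1.653
v 0.585 -3.579 2.975
v -0.549 -3.334 1.105
v 0.978 -3.831 2.428
v -0.065 -3.052 0.653
v 1.461 -3.549 1.976
v 0.226 -2.4 0.562
v 1.753 -2.898 1.884
f 2 1 5
f 2 5 3
f 3 5 6
f 3 6 4
f 5 1 7
f 5 7 6
f 6 7 8
f 6 8 4
f 7 1 9
f 7 9 8
f 8 9 10
f 8 10 4
f 9 1 11
f 9 11 10
f 10 11 12
f 10 12 4
f 11 1 13
f 11 13 12
f 12 13 14
f 12 14 4
f 13 1 15
f 13 15 14
f 14 15 16
f 14 16 4
f 15 1 17
f 15 17 16
f 16 17 18
f 16 18 4
f 17 1 19
f 17 19 18
f 18 19 20
f 18 20 4
f 19 1 21
f 19 21 20
f 20 21 22
f 20 22 4
f 21 1 2
f 21 2 22
f 22 2 3
f 22 3 4
f 24 23 26
f 24 26 25
f 26 23 27
f 26 27 25
f 27 23 28
f 27 28 25
f 28 23 29
f 28 29 25
f 29 23 30
f 29 30 25
f 30 23 31
f 30 31 25
f 31 23 32
f 31 32 25
f 32 23 33
f 32 33 25
f 33 23 34
f 33 34 25
f 34 23 35
f 34 35 25
f 35 23 36
f 35 36 25
f 36 23 37
f 36 37 25
f 37 23 38
f 37 38 25
f 38 23 24
f 38 24 25
f 39 76 55
f 76 50 79
f 55 79 44
f 76 79 55
f 39 55 51
f 55 44 56
f 51 56 40
f 55 56 51
f 39 51 60
f 51 40 61
f 60 61 46
f 51 61 60
f 39 60 72
f 60 46 75
f 72 75 49
f 60 75 72
f 39 72 76
f 72 49 80
f 76 80 50
f 72 80 76
f 40 56 67
f 56 44 70
f 67 70 48
f 56 70 67
f 44 79 57
f 79 50 78
f 57 78 43
f 79 78 57
f 50 80 77
f 80 49 73
f 77 73 41
f 80 73 77
f 49 75 74
f 75 46 62
f 74 62 45
f 75 62 74
f 46 61 66
f 61 40 63
f 66 63 47
f 61 63 66
f 42 68 54
f 68 48 69
f 54 69 43
f 68 69 54
f 42 54 52
f 54 43 53
f 52 53 41
f 54 53 52
f 42 52 59
f 52 41 58
f 59 58 45
f 52 58 59
f 42 59 64
f 59 45 65
f 64 65 47
f 59 65 64
f 42 64 68
f 64 47 71
f 68 71 48
f 64 71 68
f 43 69 57
f 69 48 70
f 57 70 44
f 69 70 57
f 41 53 77
f 53 43 78
f 77 78 50
f 53 78 77
f 45 58 74
f 58 41 73
f 74 73 49
f 58 73 74
f 47 65 66
f 65 45 62
f 66 62 46
f 65 62 66
f 48 71 67
f 71 47 63
f 67 63 40
f 71 63 67
f 82 84 81
f 85 82 81
f 81 84 83
f 83 85 81
f 82 88 84
f 86 82 85
f 86 88 82
f 84 88 83
f 87 85 83
f 83 88 87
f 87 86 85
f 88 86 87
f 90 89 93
f 90 93 91
f 91 93 94
f 91 94 92
f 93 89 95
f 93 95 94
f 94 95 96
f 94 96 92
f 95 89 97
f 95 97 96
f 96 97 98
f 96 98 92
f 97 89 99
f 97 99 98
f 98 99 100
f 98 100 92
f 99 89 101
f 99 101 100
f 100 101 102
f 100 102 92
f 101 89 103
f 101 103 102
f 102 103 104
f 102 104 92
f 103 89 105
f 103 105 104
f 104 105 106
f 104 106 92
f 105 89 90
f 105 90 106
f 106 90 91
f 106 91 92

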